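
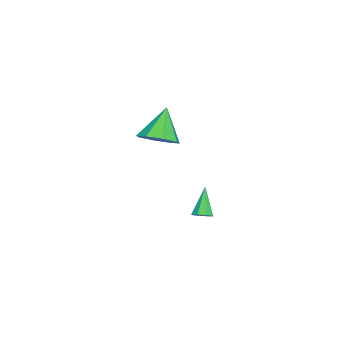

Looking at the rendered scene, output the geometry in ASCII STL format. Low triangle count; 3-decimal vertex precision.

solid 
facet normal 0.478 -0.108 -0.872
outer loop
vertex 2.82 1.579 3.557
vertex 1.955 1.96 3.035
vertex 2.842 2.401 3.467
endloop
endfacet
facet normal 0.577 0.074 0.813
outer loop
vertex 2.82 1.579 3.557
vertex 2.842 2.401 3.467
vertex 0.985 2.18 4.805
endloop
endfacet
facet normal 0.478 -0.108 -0.872
outer loop
vertex 2.842 2.401 3.467
vertex 1.955 1.96 3.035
vertex 2.344 2.964 3.124
endloop
endfacet
facet normal 0.363 0.697 0.618
outer loop
vertex 2.842 2.401 3.467
vertex 2.344 2.964 3.124
vertex 0.985 2.18 4.805
endloop
endfacet
facet normal 0.478 -0.108 -0.872
outer loop
vertex 2.344 2.964 3.124
vertex 1.955 1.96 3.035
vertex 1.618 2.94 2.729
endloop
endfacet
facet normal -0.187 0.940 0.287
outer loop
vertex 2.344 2.964 3.124
vertex 1.618 2.94 2.729
vertex 0.985 2.18 4.805
endloop
endfacet
facet normal 0.477 -0.108 -0.872
outer loop
vertex 1.618 2.94 2.729
vertex 1.955 1.96 3.035
vertex 1.09 2.342 2.514
endloop
endfacet
facet normal -0.752 0.659 0.012
outer loop
vertex 1.618 2.94 2.729
vertex 1.09 2.342 2.514
vertex 0.985 2.18 4.805
endloop
endfacet
facet normal 0.477 -0.108 -0.872
outer loop
vertex 1.09 2.342 2.514
vertex 1.955 1.96 3.035
vertex 1.068 1.52 2.604
endloop
endfacet
facet normal -0.999 0.022 -0.044
outer loop
vertex 1.09 2.342 2.514
vertex 1.068 1.52 2.604
vertex 0.985 2.18 4.805
endloop
endfacet
facet normal 0.477 -0.108 -0.872
outer loop
vertex 1.068 1.52 2.604
vertex 1.955 1.96 3.035
vertex 1.566 0.957 2.946
endloop
endfacet
facet normal -0.784 -0.602 0.151
outer loop
vertex 1.068 1.52 2.604
vertex 1.566 0.957 2.946
vertex 0.985 2.18 4.805
endloop
endfacet
facet normal 0.478 -0.108 -0.872
outer loop
vertex 1.566 0.957 2.946
vertex 1.955 1.96 3.035
vertex 2.292 0.981 3.341
endloop
endfacet
facet normal -0.234 -0.844 0.482
outer loop
vertex 1.566 0.957 2.946
vertex 2.292 0.981 3.341
vertex 0.985 2.18 4.805
endloop
endfacet
facet normal 0.478 -0.108 -0.871
outer loop
vertex 2.292 0.981 3.341
vertex 1.955 1.96 3.035
vertex 2.82 1.579 3.557
endloop
endfacet
facet normal 0.330 -0.564 0.757
outer loop
vertex 2.292 0.981 3.341
vertex 2.82 1.579 3.557
vertex 0.985 2.18 4.805
endloop
endfacet
facet normal 0.483 0.019 -0.876
outer loop
vertex -0.077 3.935 -2.782
vertex -0.51 3.636 -3.027
vertex -0.392 4.199 -2.95
endloop
endfacet
facet normal 0.357 0.766 0.535
outer loop
vertex -0.077 3.935 -2.782
vertex -0.392 4.199 -2.95
vertex -1.39 3.604 -1.433
endloop
endfacet
facet normal 0.483 0.019 -0.876
outer loop
vertex -0.392 4.199 -2.95
vertex -0.51 3.636 -3.027
vertex -0.776 4.133 -3.163
endloop
endfacet
facet normal -0.269 0.944 0.193
outer loop
vertex -0.392 4.199 -2.95
vertex -0.776 4.133 -3.163
vertex -1.39 3.604 -1.433
endloop
endfacet
facet normal 0.482 0.018 -0.876
outer loop
vertex -0.776 4.133 -3.163
vertex -0.51 3.636 -3.027
vertex -1.004 3.776 -3.296
endloop
endfacet
facet normal -0.817 0.565 -0.117
outer loop
vertex -0.776 4.133 -3.163
vertex -1.004 3.776 -3.296
vertex -1.39 3.604 -1.433
endloop
endfacet
facet normal 0.482 0.017 -0.876
outer loop
vertex -1.004 3.776 -3.296
vertex -0.51 3.636 -3.027
vertex -0.943 3.337 -3.271
endloop
endfacet
facet normal -0.966 -0.146 -0.214
outer loop
vertex -1.004 3.776 -3.296
vertex -0.943 3.337 -3.271
vertex -1.39 3.604 -1.433
endloop
endfacet
facet normal 0.482 0.017 -0.876
outer loop
vertex -0.943 3.337 -3.271
vertex -0.51 3.636 -3.027
vertex -0.628 3.073 -3.103
endloop
endfacet
facet normal -0.629 -0.776 -0.040
outer loop
vertex -0.943 3.337 -3.271
vertex -0.628 3.073 -3.103
vertex -1.39 3.604 -1.433
endloop
endfacet
facet normal 0.484 0.017 -0.875
outer loop
vertex -0.628 3.073 -3.103
vertex -0.51 3.636 -3.027
vertex -0.245 3.139 -2.89
endloop
endfacet
facet normal -0.003 -0.953 0.302
outer loop
vertex -0.628 3.073 -3.103
vertex -0.245 3.139 -2.89
vertex -1.39 3.604 -1.433
endloop
endfacet
facet normal 0.483 0.016 -0.875
outer loop
vertex -0.245 3.139 -2.89
vertex -0.51 3.636 -3.027
vertex -0.016 3.496 -2.757
endloop
endfacet
facet normal 0.543 -0.576 0.611
outer loop
vertex -0.245 3.139 -2.89
vertex -0.016 3.496 -2.757
vertex -1.39 3.604 -1.433
endloop
endfacet
facet normal 0.483 0.017 -0.875
outer loop
vertex -0.016 3.496 -2.757
vertex -0.51 3.636 -3.027
vertex -0.077 3.935 -2.782
endloop
endfacet
facet normal 0.693 0.137 0.708
outer loop
vertex -0.016 3.496 -2.757
vertex -0.077 3.935 -2.782
vertex -1.39 3.604 -1.433
endloop
endfacet

endsolid


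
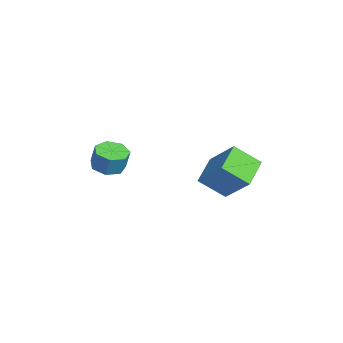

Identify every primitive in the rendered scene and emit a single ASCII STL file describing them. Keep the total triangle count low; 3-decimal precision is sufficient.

solid 
facet normal -0.231 -0.178 -0.956
outer loop
vertex -2.21 -1.334 -3.82
vertex -2.971 -1.194 -3.662
vertex -2.413 -0.684 -3.892
endloop
endfacet
facet normal 0.927 0.259 -0.273
outer loop
vertex -2.21 -1.334 -3.82
vertex -2.413 -0.684 -3.892
vertex -1.967 -1.147 -2.816
endloop
endfacet
facet normal 0.926 0.261 -0.272
outer loop
vertex -1.967 -1.147 -2.816
vertex -2.413 -0.684 -3.892
vertex -2.171 -0.497 -2.888
endloop
endfacet
facet normal 0.231 0.179 0.956
outer loop
vertex -1.967 -1.147 -2.816
vertex -2.171 -0.497 -2.888
vertex -2.729 -1.006 -2.658
endloop
endfacet
facet normal -0.231 -0.178 -0.956
outer loop
vertex -2.413 -0.684 -3.892
vertex -2.971 -1.194 -3.662
vertex -3.037 -0.417 -3.791
endloop
endfacet
facet normal 0.346 0.904 -0.252
outer loop
vertex -2.413 -0.684 -3.892
vertex -3.037 -0.417 -3.791
vertex -2.171 -0.497 -2.888
endloop
endfacet
facet normal 0.346 0.904 -0.252
outer loop
vertex -2.171 -0.497 -2.888
vertex -3.037 -0.417 -3.791
vertex -2.794 -0.23 -2.787
endloop
endfacet
facet normal 0.231 0.178 0.956
outer loop
vertex -2.171 -0.497 -2.888
vertex -2.794 -0.23 -2.787
vertex -2.729 -1.006 -2.658
endloop
endfacet
facet normal -0.231 -0.178 -0.956
outer loop
vertex -3.037 -0.417 -3.791
vertex -2.971 -1.194 -3.662
vertex -3.611 -0.735 -3.593
endloop
endfacet
facet normal -0.495 0.868 -0.042
outer loop
vertex -3.037 -0.417 -3.791
vertex -3.611 -0.735 -3.593
vertex -2.794 -0.23 -2.787
endloop
endfacet
facet normal -0.495 0.868 -0.042
outer loop
vertex -2.794 -0.23 -2.787
vertex -3.611 -0.735 -3.593
vertex -3.368 -0.548 -2.589
endloop
endfacet
facet normal 0.231 0.178 0.956
outer loop
vertex -2.794 -0.23 -2.787
vertex -3.368 -0.548 -2.589
vertex -2.729 -1.006 -2.658
endloop
endfacet
facet normal -0.231 -0.179 -0.956
outer loop
vertex -3.611 -0.735 -3.593
vertex -2.971 -1.194 -3.662
vertex -3.703 -1.398 -3.447
endloop
endfacet
facet normal -0.964 0.178 0.200
outer loop
vertex -3.611 -0.735 -3.593
vertex -3.703 -1.398 -3.447
vertex -3.368 -0.548 -2.589
endloop
endfacet
facet normal -0.964 0.179 0.199
outer loop
vertex -3.368 -0.548 -2.589
vertex -3.703 -1.398 -3.447
vertex -3.461 -1.211 -2.443
endloop
endfacet
facet normal 0.231 0.178 0.956
outer loop
vertex -3.368 -0.548 -2.589
vertex -3.461 -1.211 -2.443
vertex -2.729 -1.006 -2.658
endloop
endfacet
facet normal -0.231 -0.178 -0.956
outer loop
vertex -3.703 -1.398 -3.447
vertex -2.971 -1.194 -3.662
vertex -3.245 -1.908 -3.463
endloop
endfacet
facet normal -0.707 -0.644 0.291
outer loop
vertex -3.703 -1.398 -3.447
vertex -3.245 -1.908 -3.463
vertex -3.461 -1.211 -2.443
endloop
endfacet
facet normal -0.706 -0.646 0.292
outer loop
vertex -3.461 -1.211 -2.443
vertex -3.245 -1.908 -3.463
vertex -3.002 -1.72 -2.459
endloop
endfacet
facet normal 0.231 0.178 0.956
outer loop
vertex -3.461 -1.211 -2.443
vertex -3.002 -1.72 -2.459
vertex -2.729 -1.006 -2.658
endloop
endfacet
facet normal -0.231 -0.178 -0.957
outer loop
vertex -3.245 -1.908 -3.463
vertex -2.971 -1.194 -3.662
vertex -2.58 -1.879 -3.629
endloop
endfacet
facet normal 0.084 -0.983 0.164
outer loop
vertex -3.245 -1.908 -3.463
vertex -2.58 -1.879 -3.629
vertex -3.002 -1.72 -2.459
endloop
endfacet
facet normal 0.082 -0.983 0.163
outer loop
vertex -3.002 -1.72 -2.459
vertex -2.58 -1.879 -3.629
vertex -2.337 -1.692 -2.625
endloop
endfacet
facet normal 0.231 0.178 0.956
outer loop
vertex -3.002 -1.72 -2.459
vertex -2.337 -1.692 -2.625
vertex -2.729 -1.006 -2.658
endloop
endfacet
facet normal -0.231 -0.178 -0.956
outer loop
vertex -2.58 -1.879 -3.629
vertex -2.971 -1.194 -3.662
vertex -2.21 -1.334 -3.82
endloop
endfacet
facet normal 0.810 -0.580 -0.088
outer loop
vertex -2.58 -1.879 -3.629
vertex -2.21 -1.334 -3.82
vertex -2.337 -1.692 -2.625
endloop
endfacet
facet normal 0.810 -0.580 -0.088
outer loop
vertex -2.337 -1.692 -2.625
vertex -2.21 -1.334 -3.82
vertex -1.967 -1.147 -2.816
endloop
endfacet
facet normal 0.231 0.178 0.956
outer loop
vertex -2.337 -1.692 -2.625
vertex -1.967 -1.147 -2.816
vertex -2.729 -1.006 -2.658
endloop
endfacet
facet normal -0.823 0.422 0.380
outer loop
vertex -2.275 3.119 -3.121
vertex -1.229 3.996 -1.828
vertex -2.107 4.277 -4.043
endloop
endfacet
facet normal -0.556 -0.467 -0.688
outer loop
vertex -0.831 3.624 -4.632
vertex -2.275 3.119 -3.121
vertex -2.107 4.277 -4.043
endloop
endfacet
facet normal -0.824 0.421 0.380
outer loop
vertex -2.107 4.277 -4.043
vertex -1.229 3.996 -1.828
vertex -1.062 5.155 -2.75
endloop
endfacet
facet normal 0.112 0.778 -0.619
outer loop
vertex -1.062 5.155 -2.75
vertex -0.831 3.624 -4.632
vertex -2.107 4.277 -4.043
endloop
endfacet
facet normal -0.112 -0.778 0.618
outer loop
vertex -2.275 3.119 -3.121
vertex 0.047 3.343 -2.417
vertex -1.229 3.996 -1.828
endloop
endfacet
facet normal -0.556 -0.467 -0.688
outer loop
vertex -0.998 2.465 -3.71
vertex -2.275 3.119 -3.121
vertex -0.831 3.624 -4.632
endloop
endfacet
facet normal -0.113 -0.777 0.619
outer loop
vertex -0.998 2.465 -3.71
vertex 0.047 3.343 -2.417
vertex -2.275 3.119 -3.121
endloop
endfacet
facet normal 0.556 0.467 0.688
outer loop
vertex -1.229 3.996 -1.828
vertex 0.047 3.343 -2.417
vertex -1.062 5.155 -2.75
endloop
endfacet
facet normal 0.113 0.778 -0.619
outer loop
vertex 0.215 4.501 -3.339
vertex -0.831 3.624 -4.632
vertex -1.062 5.155 -2.75
endloop
endfacet
facet normal 0.556 0.467 0.688
outer loop
vertex -1.062 5.155 -2.75
vertex 0.047 3.343 -2.417
vertex 0.215 4.501 -3.339
endloop
endfacet
facet normal 0.823 -0.421 -0.380
outer loop
vertex 0.215 4.501 -3.339
vertex -0.998 2.465 -3.71
vertex -0.831 3.624 -4.632
endloop
endfacet
facet normal 0.824 -0.422 -0.379
outer loop
vertex 0.047 3.343 -2.417
vertex -0.998 2.465 -3.71
vertex 0.215 4.501 -3.339
endloop
endfacet

endsolid


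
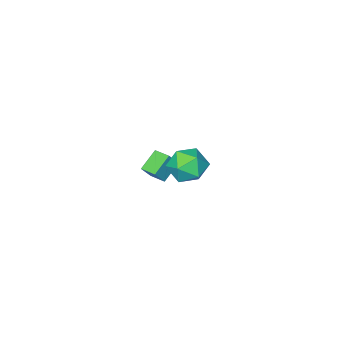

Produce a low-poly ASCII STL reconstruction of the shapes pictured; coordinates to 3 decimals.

solid 
facet normal -0.583 -0.028 -0.812
outer loop
vertex -2.357 -3.297 -3.298
vertex -2.493 -2.44 -3.23
vertex -1.392 -3.087 -3.998
endloop
endfacet
facet normal 0.157 -0.984 -0.079
outer loop
vertex -0.827 -3.06 -3.21
vertex -2.357 -3.297 -3.298
vertex -1.392 -3.087 -3.998
endloop
endfacet
facet normal -0.583 -0.027 -0.812
outer loop
vertex -1.392 -3.087 -3.998
vertex -2.493 -2.44 -3.23
vertex -1.528 -2.231 -3.929
endloop
endfacet
facet normal 0.798 0.173 -0.578
outer loop
vertex -1.528 -2.231 -3.929
vertex -0.827 -3.06 -3.21
vertex -1.392 -3.087 -3.998
endloop
endfacet
facet normal -0.798 -0.172 0.578
outer loop
vertex -2.357 -3.297 -3.298
vertex -1.928 -2.413 -2.442
vertex -2.493 -2.44 -3.23
endloop
endfacet
facet normal 0.157 -0.985 -0.078
outer loop
vertex -1.792 -3.269 -2.511
vertex -2.357 -3.297 -3.298
vertex -0.827 -3.06 -3.21
endloop
endfacet
facet normal -0.797 -0.173 0.578
outer loop
vertex -1.792 -3.269 -2.511
vertex -1.928 -2.413 -2.442
vertex -2.357 -3.297 -3.298
endloop
endfacet
facet normal -0.156 0.985 0.078
outer loop
vertex -2.493 -2.44 -3.23
vertex -1.928 -2.413 -2.442
vertex -1.528 -2.231 -3.929
endloop
endfacet
facet normal 0.797 0.172 -0.578
outer loop
vertex -0.963 -2.203 -3.142
vertex -0.827 -3.06 -3.21
vertex -1.528 -2.231 -3.929
endloop
endfacet
facet normal -0.158 0.984 0.078
outer loop
vertex -1.528 -2.231 -3.929
vertex -1.928 -2.413 -2.442
vertex -0.963 -2.203 -3.142
endloop
endfacet
facet normal 0.582 0.028 0.812
outer loop
vertex -0.963 -2.203 -3.142
vertex -1.792 -3.269 -2.511
vertex -0.827 -3.06 -3.21
endloop
endfacet
facet normal 0.583 0.027 0.812
outer loop
vertex -1.928 -2.413 -2.442
vertex -1.792 -3.269 -2.511
vertex -0.963 -2.203 -3.142
endloop
endfacet
facet normal -0.822 0.268 -0.503
outer loop
vertex 1.037 3.399 1.141
vertex 0.542 2.687 1.57
vertex 0.579 3.564 1.977
endloop
endfacet
facet normal -0.400 0.832 -0.383
outer loop
vertex 1.037 3.399 1.141
vertex 0.579 3.564 1.977
vertex 1.466 3.923 1.831
endloop
endfacet
facet normal 0.236 0.697 -0.677
outer loop
vertex 1.037 3.399 1.141
vertex 1.466 3.923 1.831
vertex 1.976 3.268 1.334
endloop
endfacet
facet normal 0.208 0.050 -0.977
outer loop
vertex 1.037 3.399 1.141
vertex 1.976 3.268 1.334
vertex 1.404 2.505 1.173
endloop
endfacet
facet normal -0.446 -0.214 -0.869
outer loop
vertex 1.037 3.399 1.141
vertex 1.404 2.505 1.173
vertex 0.542 2.687 1.57
endloop
endfacet
facet normal -0.309 0.895 0.323
outer loop
vertex 1.466 3.923 1.831
vertex 0.579 3.564 1.977
vertex 1.236 3.535 2.687
endloop
endfacet
facet normal -0.992 -0.018 0.128
outer loop
vertex 0.579 3.564 1.977
vertex 0.542 2.687 1.57
vertex 0.664 2.772 2.526
endloop
endfacet
facet normal -0.383 -0.798 -0.465
outer loop
vertex 0.542 2.687 1.57
vertex 1.404 2.505 1.173
vertex 1.174 2.117 2.029
endloop
endfacet
facet normal 0.674 -0.371 -0.639
outer loop
vertex 1.404 2.505 1.173
vertex 1.976 3.268 1.334
vertex 2.061 2.476 1.883
endloop
endfacet
facet normal 0.721 0.676 -0.152
outer loop
vertex 1.976 3.268 1.334
vertex 1.466 3.923 1.831
vertex 2.098 3.353 2.29
endloop
endfacet
facet normal -0.208 -0.050 0.977
outer loop
vertex 1.603 2.641 2.719
vertex 1.236 3.535 2.687
vertex 0.664 2.772 2.526
endloop
endfacet
facet normal -0.236 -0.697 0.677
outer loop
vertex 1.603 2.641 2.719
vertex 0.664 2.772 2.526
vertex 1.174 2.117 2.029
endloop
endfacet
facet normal 0.400 -0.832 0.383
outer loop
vertex 1.603 2.641 2.719
vertex 1.174 2.117 2.029
vertex 2.061 2.476 1.883
endloop
endfacet
facet normal 0.822 -0.268 0.503
outer loop
vertex 1.603 2.641 2.719
vertex 2.061 2.476 1.883
vertex 2.098 3.353 2.29
endloop
endfacet
facet normal 0.446 0.214 0.869
outer loop
vertex 1.603 2.641 2.719
vertex 2.098 3.353 2.29
vertex 1.236 3.535 2.687
endloop
endfacet
facet normal -0.674 0.371 0.639
outer loop
vertex 0.664 2.772 2.526
vertex 1.236 3.535 2.687
vertex 0.579 3.564 1.977
endloop
endfacet
facet normal -0.721 -0.676 0.152
outer loop
vertex 1.174 2.117 2.029
vertex 0.664 2.772 2.526
vertex 0.542 2.687 1.57
endloop
endfacet
facet normal 0.309 -0.895 -0.323
outer loop
vertex 2.061 2.476 1.883
vertex 1.174 2.117 2.029
vertex 1.404 2.505 1.173
endloop
endfacet
facet normal 0.992 0.018 -0.128
outer loop
vertex 2.098 3.353 2.29
vertex 2.061 2.476 1.883
vertex 1.976 3.268 1.334
endloop
endfacet
facet normal 0.383 0.798 0.465
outer loop
vertex 1.236 3.535 2.687
vertex 2.098 3.353 2.29
vertex 1.466 3.923 1.831
endloop
endfacet

endsolid


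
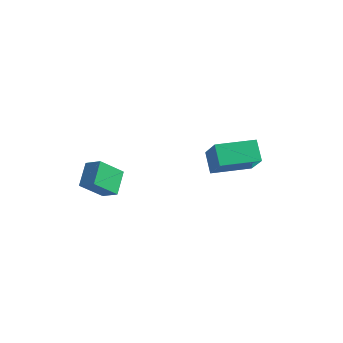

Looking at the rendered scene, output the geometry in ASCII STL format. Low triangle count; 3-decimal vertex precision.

solid 
facet normal -0.537 -0.463 0.705
outer loop
vertex -3.064 -3.438 -1.554
vertex -3.324 -2.214 -0.949
vertex -3.92 -3.332 -2.136
endloop
endfacet
facet normal 0.187 -0.880 -0.436
outer loop
vertex -3.056 -2.586 -3.271
vertex -3.064 -3.438 -1.554
vertex -3.92 -3.332 -2.136
endloop
endfacet
facet normal -0.536 -0.463 0.706
outer loop
vertex -3.92 -3.332 -2.136
vertex -3.324 -2.214 -0.949
vertex -4.18 -2.108 -1.53
endloop
endfacet
facet normal -0.823 0.102 -0.559
outer loop
vertex -4.18 -2.108 -1.53
vertex -3.056 -2.586 -3.271
vertex -3.92 -3.332 -2.136
endloop
endfacet
facet normal 0.823 -0.102 0.559
outer loop
vertex -3.064 -3.438 -1.554
vertex -2.46 -1.468 -2.084
vertex -3.324 -2.214 -0.949
endloop
endfacet
facet normal 0.187 -0.880 -0.436
outer loop
vertex -2.2 -2.692 -2.69
vertex -3.064 -3.438 -1.554
vertex -3.056 -2.586 -3.271
endloop
endfacet
facet normal 0.823 -0.102 0.559
outer loop
vertex -2.2 -2.692 -2.69
vertex -2.46 -1.468 -2.084
vertex -3.064 -3.438 -1.554
endloop
endfacet
facet normal -0.187 0.880 0.436
outer loop
vertex -3.324 -2.214 -0.949
vertex -2.46 -1.468 -2.084
vertex -4.18 -2.108 -1.53
endloop
endfacet
facet normal -0.823 0.102 -0.559
outer loop
vertex -3.316 -1.362 -2.666
vertex -3.056 -2.586 -3.271
vertex -4.18 -2.108 -1.53
endloop
endfacet
facet normal -0.187 0.880 0.436
outer loop
vertex -4.18 -2.108 -1.53
vertex -2.46 -1.468 -2.084
vertex -3.316 -1.362 -2.666
endloop
endfacet
facet normal 0.536 0.463 -0.706
outer loop
vertex -3.316 -1.362 -2.666
vertex -2.2 -2.692 -2.69
vertex -3.056 -2.586 -3.271
endloop
endfacet
facet normal 0.537 0.463 -0.705
outer loop
vertex -2.46 -1.468 -2.084
vertex -2.2 -2.692 -2.69
vertex -3.316 -1.362 -2.666
endloop
endfacet
facet normal -0.751 -0.656 0.081
outer loop
vertex 0.55 2.612 -2.224
vertex -0.288 3.371 -3.85
vertex 1.204 1.773 -2.953
endloop
endfacet
facet normal 0.423 -0.383 0.821
outer loop
vertex 2.848 3.209 -3.13
vertex 0.55 2.612 -2.224
vertex 1.204 1.773 -2.953
endloop
endfacet
facet normal -0.751 -0.656 0.081
outer loop
vertex 1.204 1.773 -2.953
vertex -0.288 3.371 -3.85
vertex 0.366 2.532 -4.579
endloop
endfacet
facet normal 0.507 -0.651 -0.565
outer loop
vertex 0.366 2.532 -4.579
vertex 2.848 3.209 -3.13
vertex 1.204 1.773 -2.953
endloop
endfacet
facet normal -0.507 0.651 0.565
outer loop
vertex 0.55 2.612 -2.224
vertex 1.356 4.807 -4.027
vertex -0.288 3.371 -3.85
endloop
endfacet
facet normal 0.423 -0.383 0.821
outer loop
vertex 2.194 4.048 -2.401
vertex 0.55 2.612 -2.224
vertex 2.848 3.209 -3.13
endloop
endfacet
facet normal -0.507 0.651 0.565
outer loop
vertex 2.194 4.048 -2.401
vertex 1.356 4.807 -4.027
vertex 0.55 2.612 -2.224
endloop
endfacet
facet normal -0.423 0.383 -0.821
outer loop
vertex -0.288 3.371 -3.85
vertex 1.356 4.807 -4.027
vertex 0.366 2.532 -4.579
endloop
endfacet
facet normal 0.507 -0.651 -0.565
outer loop
vertex 2.01 3.968 -4.756
vertex 2.848 3.209 -3.13
vertex 0.366 2.532 -4.579
endloop
endfacet
facet normal -0.423 0.383 -0.821
outer loop
vertex 0.366 2.532 -4.579
vertex 1.356 4.807 -4.027
vertex 2.01 3.968 -4.756
endloop
endfacet
facet normal 0.751 0.656 -0.081
outer loop
vertex 2.01 3.968 -4.756
vertex 2.194 4.048 -2.401
vertex 2.848 3.209 -3.13
endloop
endfacet
facet normal 0.751 0.656 -0.081
outer loop
vertex 1.356 4.807 -4.027
vertex 2.194 4.048 -2.401
vertex 2.01 3.968 -4.756
endloop
endfacet

endsolid


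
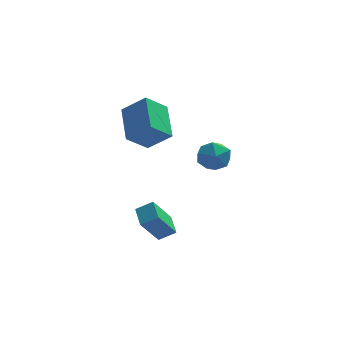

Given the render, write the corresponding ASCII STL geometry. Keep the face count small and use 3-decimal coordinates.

solid 
facet normal -0.667 -0.403 0.627
outer loop
vertex -2.063 -0.634 4.193
vertex -3.073 -0.307 3.329
vertex -1.867 -2.286 3.338
endloop
endfacet
facet normal 0.738 -0.239 0.631
outer loop
vertex -0.987 -1.753 2.511
vertex -2.063 -0.634 4.193
vertex -1.867 -2.286 3.338
endloop
endfacet
facet normal -0.667 -0.403 0.627
outer loop
vertex -1.867 -2.286 3.338
vertex -3.073 -0.307 3.329
vertex -2.878 -1.958 2.474
endloop
endfacet
facet normal 0.105 -0.883 -0.458
outer loop
vertex -2.878 -1.958 2.474
vertex -0.987 -1.753 2.511
vertex -1.867 -2.286 3.338
endloop
endfacet
facet normal -0.105 0.883 0.457
outer loop
vertex -2.063 -0.634 4.193
vertex -2.193 0.226 2.502
vertex -3.073 -0.307 3.329
endloop
endfacet
facet normal 0.737 -0.240 0.631
outer loop
vertex -1.182 -0.102 3.366
vertex -2.063 -0.634 4.193
vertex -0.987 -1.753 2.511
endloop
endfacet
facet normal -0.104 0.883 0.457
outer loop
vertex -1.182 -0.102 3.366
vertex -2.193 0.226 2.502
vertex -2.063 -0.634 4.193
endloop
endfacet
facet normal -0.738 0.240 -0.631
outer loop
vertex -3.073 -0.307 3.329
vertex -2.193 0.226 2.502
vertex -2.878 -1.958 2.474
endloop
endfacet
facet normal 0.105 -0.883 -0.457
outer loop
vertex -1.997 -1.426 1.647
vertex -0.987 -1.753 2.511
vertex -2.878 -1.958 2.474
endloop
endfacet
facet normal -0.737 0.239 -0.632
outer loop
vertex -2.878 -1.958 2.474
vertex -2.193 0.226 2.502
vertex -1.997 -1.426 1.647
endloop
endfacet
facet normal 0.667 0.403 -0.627
outer loop
vertex -1.997 -1.426 1.647
vertex -1.182 -0.102 3.366
vertex -0.987 -1.753 2.511
endloop
endfacet
facet normal 0.667 0.403 -0.627
outer loop
vertex -2.193 0.226 2.502
vertex -1.182 -0.102 3.366
vertex -1.997 -1.426 1.647
endloop
endfacet
facet normal -0.661 0.146 0.736
outer loop
vertex 0.196 -1.203 1.606
vertex 0.032 -2.028 1.622
vertex 0.642 -1.711 2.107
endloop
endfacet
facet normal -0.138 0.631 0.763
outer loop
vertex 0.196 -1.203 1.606
vertex 0.642 -1.711 2.107
vertex 1.028 -1.102 1.673
endloop
endfacet
facet normal -0.131 0.981 0.141
outer loop
vertex 0.196 -1.203 1.606
vertex 1.028 -1.102 1.673
vertex 0.657 -1.043 0.921
endloop
endfacet
facet normal -0.648 0.712 -0.270
outer loop
vertex 0.196 -1.203 1.606
vertex 0.657 -1.043 0.921
vertex 0.041 -1.616 0.889
endloop
endfacet
facet normal -0.976 0.196 0.098
outer loop
vertex 0.196 -1.203 1.606
vertex 0.041 -1.616 0.889
vertex 0.032 -2.028 1.622
endloop
endfacet
facet normal 0.482 0.285 0.829
outer loop
vertex 1.028 -1.102 1.673
vertex 0.642 -1.711 2.107
vertex 1.379 -1.864 1.731
endloop
endfacet
facet normal -0.363 -0.502 0.785
outer loop
vertex 0.642 -1.711 2.107
vertex 0.032 -2.028 1.622
vertex 0.763 -2.437 1.699
endloop
endfacet
facet normal -0.873 -0.421 -0.247
outer loop
vertex 0.032 -2.028 1.622
vertex 0.041 -1.616 0.889
vertex 0.392 -2.378 0.947
endloop
endfacet
facet normal -0.343 0.416 -0.842
outer loop
vertex 0.041 -1.616 0.889
vertex 0.657 -1.043 0.921
vertex 0.778 -1.769 0.513
endloop
endfacet
facet normal 0.495 0.851 -0.177
outer loop
vertex 0.657 -1.043 0.921
vertex 1.028 -1.102 1.673
vertex 1.388 -1.452 0.998
endloop
endfacet
facet normal 0.648 -0.712 0.270
outer loop
vertex 1.224 -2.277 1.014
vertex 1.379 -1.864 1.731
vertex 0.763 -2.437 1.699
endloop
endfacet
facet normal 0.131 -0.981 -0.141
outer loop
vertex 1.224 -2.277 1.014
vertex 0.763 -2.437 1.699
vertex 0.392 -2.378 0.947
endloop
endfacet
facet normal 0.138 -0.631 -0.763
outer loop
vertex 1.224 -2.277 1.014
vertex 0.392 -2.378 0.947
vertex 0.778 -1.769 0.513
endloop
endfacet
facet normal 0.661 -0.146 -0.736
outer loop
vertex 1.224 -2.277 1.014
vertex 0.778 -1.769 0.513
vertex 1.388 -1.452 0.998
endloop
endfacet
facet normal 0.976 -0.196 -0.098
outer loop
vertex 1.224 -2.277 1.014
vertex 1.388 -1.452 0.998
vertex 1.379 -1.864 1.731
endloop
endfacet
facet normal 0.343 -0.416 0.842
outer loop
vertex 0.763 -2.437 1.699
vertex 1.379 -1.864 1.731
vertex 0.642 -1.711 2.107
endloop
endfacet
facet normal -0.495 -0.851 0.177
outer loop
vertex 0.392 -2.378 0.947
vertex 0.763 -2.437 1.699
vertex 0.032 -2.028 1.622
endloop
endfacet
facet normal -0.482 -0.285 -0.829
outer loop
vertex 0.778 -1.769 0.513
vertex 0.392 -2.378 0.947
vertex 0.041 -1.616 0.889
endloop
endfacet
facet normal 0.363 0.502 -0.785
outer loop
vertex 1.388 -1.452 0.998
vertex 0.778 -1.769 0.513
vertex 0.657 -1.043 0.921
endloop
endfacet
facet normal 0.873 0.421 0.247
outer loop
vertex 1.379 -1.864 1.731
vertex 1.388 -1.452 0.998
vertex 1.028 -1.102 1.673
endloop
endfacet
facet normal -0.862 -0.011 -0.507
outer loop
vertex -2.319 -3.938 -1.421
vertex -2.521 -2.96 -1.099
vertex -1.583 -3.371 -2.686
endloop
endfacet
facet normal 0.193 -0.932 -0.305
outer loop
vertex -0.859 -3.36 -2.261
vertex -2.319 -3.938 -1.421
vertex -1.583 -3.371 -2.686
endloop
endfacet
facet normal -0.862 -0.013 -0.506
outer loop
vertex -1.583 -3.371 -2.686
vertex -2.521 -2.96 -1.099
vertex -1.786 -2.392 -2.365
endloop
endfacet
facet normal 0.468 0.361 -0.806
outer loop
vertex -1.786 -2.392 -2.365
vertex -0.859 -3.36 -2.261
vertex -1.583 -3.371 -2.686
endloop
endfacet
facet normal -0.468 -0.362 0.806
outer loop
vertex -2.319 -3.938 -1.421
vertex -1.797 -2.949 -0.674
vertex -2.521 -2.96 -1.099
endloop
endfacet
facet normal 0.193 -0.932 -0.306
outer loop
vertex -1.594 -3.928 -0.995
vertex -2.319 -3.938 -1.421
vertex -0.859 -3.36 -2.261
endloop
endfacet
facet normal -0.469 -0.361 0.806
outer loop
vertex -1.594 -3.928 -0.995
vertex -1.797 -2.949 -0.674
vertex -2.319 -3.938 -1.421
endloop
endfacet
facet normal -0.194 0.932 0.306
outer loop
vertex -2.521 -2.96 -1.099
vertex -1.797 -2.949 -0.674
vertex -1.786 -2.392 -2.365
endloop
endfacet
facet normal 0.469 0.362 -0.806
outer loop
vertex -1.061 -2.382 -1.939
vertex -0.859 -3.36 -2.261
vertex -1.786 -2.392 -2.365
endloop
endfacet
facet normal -0.193 0.932 0.306
outer loop
vertex -1.786 -2.392 -2.365
vertex -1.797 -2.949 -0.674
vertex -1.061 -2.382 -1.939
endloop
endfacet
facet normal 0.862 0.012 0.506
outer loop
vertex -1.061 -2.382 -1.939
vertex -1.594 -3.928 -0.995
vertex -0.859 -3.36 -2.261
endloop
endfacet
facet normal 0.862 0.012 0.507
outer loop
vertex -1.797 -2.949 -0.674
vertex -1.594 -3.928 -0.995
vertex -1.061 -2.382 -1.939
endloop
endfacet

endsolid


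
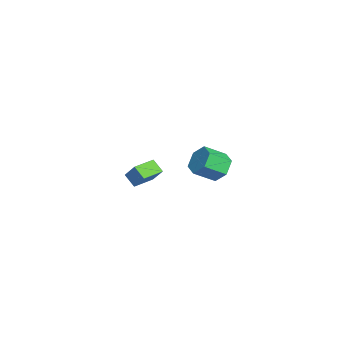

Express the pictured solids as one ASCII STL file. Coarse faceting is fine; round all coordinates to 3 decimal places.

solid 
facet normal -0.502 -0.397 -0.768
outer loop
vertex -2.902 -0.263 -2.272
vertex -3.779 0.803 -2.25
vertex -2.339 0.213 -2.886
endloop
endfacet
facet normal 0.635 -0.772 -0.016
outer loop
vertex -1.701 0.717 -1.91
vertex -2.902 -0.263 -2.272
vertex -2.339 0.213 -2.886
endloop
endfacet
facet normal -0.502 -0.397 -0.769
outer loop
vertex -2.339 0.213 -2.886
vertex -3.779 0.803 -2.25
vertex -3.215 1.279 -2.864
endloop
endfacet
facet normal 0.587 0.496 -0.640
outer loop
vertex -3.215 1.279 -2.864
vertex -1.701 0.717 -1.91
vertex -2.339 0.213 -2.886
endloop
endfacet
facet normal -0.587 -0.496 0.640
outer loop
vertex -2.902 -0.263 -2.272
vertex -3.141 1.307 -1.274
vertex -3.779 0.803 -2.25
endloop
endfacet
facet normal 0.635 -0.772 -0.016
outer loop
vertex -2.265 0.241 -1.296
vertex -2.902 -0.263 -2.272
vertex -1.701 0.717 -1.91
endloop
endfacet
facet normal -0.587 -0.496 0.639
outer loop
vertex -2.265 0.241 -1.296
vertex -3.141 1.307 -1.274
vertex -2.902 -0.263 -2.272
endloop
endfacet
facet normal -0.635 0.773 0.016
outer loop
vertex -3.779 0.803 -2.25
vertex -3.141 1.307 -1.274
vertex -3.215 1.279 -2.864
endloop
endfacet
facet normal 0.587 0.496 -0.639
outer loop
vertex -2.578 1.783 -1.888
vertex -1.701 0.717 -1.91
vertex -3.215 1.279 -2.864
endloop
endfacet
facet normal -0.635 0.772 0.016
outer loop
vertex -3.215 1.279 -2.864
vertex -3.141 1.307 -1.274
vertex -2.578 1.783 -1.888
endloop
endfacet
facet normal 0.502 0.397 0.769
outer loop
vertex -2.578 1.783 -1.888
vertex -2.265 0.241 -1.296
vertex -1.701 0.717 -1.91
endloop
endfacet
facet normal 0.502 0.397 0.768
outer loop
vertex -3.141 1.307 -1.274
vertex -2.265 0.241 -1.296
vertex -2.578 1.783 -1.888
endloop
endfacet
facet normal -0.197 0.817 -0.541
outer loop
vertex 4.18 4.828 2.589
vertex 3.823 4.308 1.934
vertex 3.294 4.624 2.604
endloop
endfacet
facet normal -0.108 0.530 0.841
outer loop
vertex 4.18 4.828 2.589
vertex 3.294 4.624 2.604
vertex 4.455 3.692 3.341
endloop
endfacet
facet normal -0.108 0.530 0.841
outer loop
vertex 4.455 3.692 3.341
vertex 3.294 4.624 2.604
vertex 3.569 3.487 3.356
endloop
endfacet
facet normal 0.198 -0.818 0.541
outer loop
vertex 4.455 3.692 3.341
vertex 3.569 3.487 3.356
vertex 4.097 3.172 2.686
endloop
endfacet
facet normal -0.197 0.817 -0.541
outer loop
vertex 3.294 4.624 2.604
vertex 3.823 4.308 1.934
vertex 2.936 4.104 1.949
endloop
endfacet
facet normal -0.898 0.070 0.435
outer loop
vertex 3.294 4.624 2.604
vertex 2.936 4.104 1.949
vertex 3.569 3.487 3.356
endloop
endfacet
facet normal -0.898 0.070 0.435
outer loop
vertex 3.569 3.487 3.356
vertex 2.936 4.104 1.949
vertex 3.211 2.967 2.701
endloop
endfacet
facet normal 0.198 -0.818 0.541
outer loop
vertex 3.569 3.487 3.356
vertex 3.211 2.967 2.701
vertex 4.097 3.172 2.686
endloop
endfacet
facet normal -0.197 0.817 -0.541
outer loop
vertex 2.936 4.104 1.949
vertex 3.823 4.308 1.934
vertex 3.465 3.788 1.279
endloop
endfacet
facet normal -0.790 -0.460 -0.406
outer loop
vertex 2.936 4.104 1.949
vertex 3.465 3.788 1.279
vertex 3.211 2.967 2.701
endloop
endfacet
facet normal -0.789 -0.460 -0.407
outer loop
vertex 3.211 2.967 2.701
vertex 3.465 3.788 1.279
vertex 3.74 2.652 2.031
endloop
endfacet
facet normal 0.198 -0.817 0.541
outer loop
vertex 3.211 2.967 2.701
vertex 3.74 2.652 2.031
vertex 4.097 3.172 2.686
endloop
endfacet
facet normal -0.198 0.818 -0.541
outer loop
vertex 3.465 3.788 1.279
vertex 3.823 4.308 1.934
vertex 4.351 3.993 1.264
endloop
endfacet
facet normal 0.108 -0.530 -0.841
outer loop
vertex 3.465 3.788 1.279
vertex 4.351 3.993 1.264
vertex 3.74 2.652 2.031
endloop
endfacet
facet normal 0.108 -0.530 -0.841
outer loop
vertex 3.74 2.652 2.031
vertex 4.351 3.993 1.264
vertex 4.626 2.856 2.016
endloop
endfacet
facet normal 0.197 -0.817 0.541
outer loop
vertex 3.74 2.652 2.031
vertex 4.626 2.856 2.016
vertex 4.097 3.172 2.686
endloop
endfacet
facet normal -0.198 0.818 -0.541
outer loop
vertex 4.351 3.993 1.264
vertex 3.823 4.308 1.934
vertex 4.709 4.513 1.919
endloop
endfacet
facet normal 0.898 -0.070 -0.435
outer loop
vertex 4.351 3.993 1.264
vertex 4.709 4.513 1.919
vertex 4.626 2.856 2.016
endloop
endfacet
facet normal 0.898 -0.070 -0.435
outer loop
vertex 4.626 2.856 2.016
vertex 4.709 4.513 1.919
vertex 4.984 3.376 2.671
endloop
endfacet
facet normal 0.197 -0.817 0.541
outer loop
vertex 4.626 2.856 2.016
vertex 4.984 3.376 2.671
vertex 4.097 3.172 2.686
endloop
endfacet
facet normal -0.198 0.817 -0.541
outer loop
vertex 4.709 4.513 1.919
vertex 3.823 4.308 1.934
vertex 4.18 4.828 2.589
endloop
endfacet
facet normal 0.789 0.460 0.407
outer loop
vertex 4.709 4.513 1.919
vertex 4.18 4.828 2.589
vertex 4.984 3.376 2.671
endloop
endfacet
facet normal 0.789 0.460 0.406
outer loop
vertex 4.984 3.376 2.671
vertex 4.18 4.828 2.589
vertex 4.455 3.692 3.341
endloop
endfacet
facet normal 0.197 -0.817 0.541
outer loop
vertex 4.984 3.376 2.671
vertex 4.455 3.692 3.341
vertex 4.097 3.172 2.686
endloop
endfacet

endsolid


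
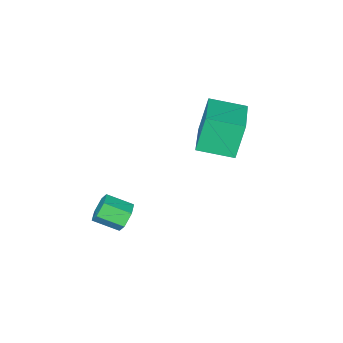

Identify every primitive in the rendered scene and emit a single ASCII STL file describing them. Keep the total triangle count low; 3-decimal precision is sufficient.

solid 
facet normal -0.632 0.657 -0.411
outer loop
vertex 1.008 -1.722 -3.768
vertex 0.612 -1.829 -3.33
vertex 1.021 -1.395 -3.266
endloop
endfacet
facet normal 0.775 0.520 -0.359
outer loop
vertex 1.008 -1.722 -3.768
vertex 1.021 -1.395 -3.266
vertex 1.684 -2.424 -3.327
endloop
endfacet
facet normal 0.775 0.520 -0.359
outer loop
vertex 1.684 -2.424 -3.327
vertex 1.021 -1.395 -3.266
vertex 1.697 -2.097 -2.825
endloop
endfacet
facet normal 0.632 -0.657 0.412
outer loop
vertex 1.684 -2.424 -3.327
vertex 1.697 -2.097 -2.825
vertex 1.288 -2.531 -2.89
endloop
endfacet
facet normal -0.632 0.656 -0.412
outer loop
vertex 1.021 -1.395 -3.266
vertex 0.612 -1.829 -3.33
vertex 0.625 -1.501 -2.828
endloop
endfacet
facet normal 0.406 0.734 0.545
outer loop
vertex 1.021 -1.395 -3.266
vertex 0.625 -1.501 -2.828
vertex 1.697 -2.097 -2.825
endloop
endfacet
facet normal 0.406 0.734 0.545
outer loop
vertex 1.697 -2.097 -2.825
vertex 0.625 -1.501 -2.828
vertex 1.301 -2.203 -2.387
endloop
endfacet
facet normal 0.632 -0.657 0.412
outer loop
vertex 1.697 -2.097 -2.825
vertex 1.301 -2.203 -2.387
vertex 1.288 -2.531 -2.89
endloop
endfacet
facet normal -0.632 0.656 -0.412
outer loop
vertex 0.625 -1.501 -2.828
vertex 0.612 -1.829 -3.33
vertex 0.216 -1.936 -2.893
endloop
endfacet
facet normal -0.370 0.212 0.905
outer loop
vertex 0.625 -1.501 -2.828
vertex 0.216 -1.936 -2.893
vertex 1.301 -2.203 -2.387
endloop
endfacet
facet normal -0.370 0.212 0.905
outer loop
vertex 1.301 -2.203 -2.387
vertex 0.216 -1.936 -2.893
vertex 0.892 -2.638 -2.452
endloop
endfacet
facet normal 0.632 -0.656 0.412
outer loop
vertex 1.301 -2.203 -2.387
vertex 0.892 -2.638 -2.452
vertex 1.288 -2.531 -2.89
endloop
endfacet
facet normal -0.632 0.657 -0.412
outer loop
vertex 0.216 -1.936 -2.893
vertex 0.612 -1.829 -3.33
vertex 0.203 -2.263 -3.395
endloop
endfacet
facet normal -0.775 -0.520 0.359
outer loop
vertex 0.216 -1.936 -2.893
vertex 0.203 -2.263 -3.395
vertex 0.892 -2.638 -2.452
endloop
endfacet
facet normal -0.775 -0.520 0.359
outer loop
vertex 0.892 -2.638 -2.452
vertex 0.203 -2.263 -3.395
vertex 0.879 -2.965 -2.954
endloop
endfacet
facet normal 0.632 -0.657 0.411
outer loop
vertex 0.892 -2.638 -2.452
vertex 0.879 -2.965 -2.954
vertex 1.288 -2.531 -2.89
endloop
endfacet
facet normal -0.632 0.657 -0.412
outer loop
vertex 0.203 -2.263 -3.395
vertex 0.612 -1.829 -3.33
vertex 0.599 -2.157 -3.833
endloop
endfacet
facet normal -0.406 -0.734 -0.545
outer loop
vertex 0.203 -2.263 -3.395
vertex 0.599 -2.157 -3.833
vertex 0.879 -2.965 -2.954
endloop
endfacet
facet normal -0.406 -0.734 -0.545
outer loop
vertex 0.879 -2.965 -2.954
vertex 0.599 -2.157 -3.833
vertex 1.275 -2.859 -3.392
endloop
endfacet
facet normal 0.632 -0.656 0.412
outer loop
vertex 0.879 -2.965 -2.954
vertex 1.275 -2.859 -3.392
vertex 1.288 -2.531 -2.89
endloop
endfacet
facet normal -0.632 0.656 -0.412
outer loop
vertex 0.599 -2.157 -3.833
vertex 0.612 -1.829 -3.33
vertex 1.008 -1.722 -3.768
endloop
endfacet
facet normal 0.370 -0.212 -0.905
outer loop
vertex 0.599 -2.157 -3.833
vertex 1.008 -1.722 -3.768
vertex 1.275 -2.859 -3.392
endloop
endfacet
facet normal 0.370 -0.212 -0.905
outer loop
vertex 1.275 -2.859 -3.392
vertex 1.008 -1.722 -3.768
vertex 1.684 -2.424 -3.327
endloop
endfacet
facet normal 0.632 -0.656 0.412
outer loop
vertex 1.275 -2.859 -3.392
vertex 1.684 -2.424 -3.327
vertex 1.288 -2.531 -2.89
endloop
endfacet
facet normal -0.707 0.676 -0.208
outer loop
vertex -4.135 -1.101 0.881
vertex -3.033 0.158 1.23
vertex -3.684 -1.085 -0.602
endloop
endfacet
facet normal -0.645 -0.737 -0.204
outer loop
vertex -2.687 -2.038 -0.31
vertex -4.135 -1.101 0.881
vertex -3.684 -1.085 -0.602
endloop
endfacet
facet normal -0.707 0.676 -0.207
outer loop
vertex -3.684 -1.085 -0.602
vertex -3.033 0.158 1.23
vertex -2.582 0.175 -0.253
endloop
endfacet
facet normal 0.291 0.011 -0.957
outer loop
vertex -2.582 0.175 -0.253
vertex -2.687 -2.038 -0.31
vertex -3.684 -1.085 -0.602
endloop
endfacet
facet normal -0.291 -0.011 0.957
outer loop
vertex -4.135 -1.101 0.881
vertex -2.036 -0.795 1.522
vertex -3.033 0.158 1.23
endloop
endfacet
facet normal -0.645 -0.736 -0.205
outer loop
vertex -3.138 -2.055 1.173
vertex -4.135 -1.101 0.881
vertex -2.687 -2.038 -0.31
endloop
endfacet
facet normal -0.291 -0.011 0.957
outer loop
vertex -3.138 -2.055 1.173
vertex -2.036 -0.795 1.522
vertex -4.135 -1.101 0.881
endloop
endfacet
facet normal 0.644 0.737 0.204
outer loop
vertex -3.033 0.158 1.23
vertex -2.036 -0.795 1.522
vertex -2.582 0.175 -0.253
endloop
endfacet
facet normal 0.291 0.011 -0.957
outer loop
vertex -1.585 -0.779 0.039
vertex -2.687 -2.038 -0.31
vertex -2.582 0.175 -0.253
endloop
endfacet
facet normal 0.645 0.736 0.204
outer loop
vertex -2.582 0.175 -0.253
vertex -2.036 -0.795 1.522
vertex -1.585 -0.779 0.039
endloop
endfacet
facet normal 0.707 -0.676 0.207
outer loop
vertex -1.585 -0.779 0.039
vertex -3.138 -2.055 1.173
vertex -2.687 -2.038 -0.31
endloop
endfacet
facet normal 0.707 -0.676 0.208
outer loop
vertex -2.036 -0.795 1.522
vertex -3.138 -2.055 1.173
vertex -1.585 -0.779 0.039
endloop
endfacet

endsolid


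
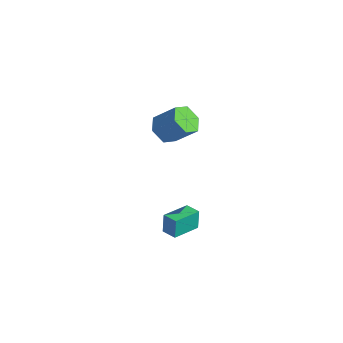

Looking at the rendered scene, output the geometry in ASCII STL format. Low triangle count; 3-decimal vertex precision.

solid 
facet normal -0.991 -0.091 -0.095
outer loop
vertex -2.277 2.164 -2.219
vertex -2.398 3.741 -2.46
vertex -2.155 2.001 -3.341
endloop
endfacet
facet normal 0.076 -0.986 0.151
outer loop
vertex -1.302 2.079 -3.26
vertex -2.277 2.164 -2.219
vertex -2.155 2.001 -3.341
endloop
endfacet
facet normal -0.991 -0.090 -0.095
outer loop
vertex -2.155 2.001 -3.341
vertex -2.398 3.741 -2.46
vertex -2.276 3.579 -3.582
endloop
endfacet
facet normal 0.106 -0.142 -0.984
outer loop
vertex -2.276 3.579 -3.582
vertex -1.302 2.079 -3.26
vertex -2.155 2.001 -3.341
endloop
endfacet
facet normal -0.106 0.142 0.984
outer loop
vertex -2.277 2.164 -2.219
vertex -1.545 3.819 -2.379
vertex -2.398 3.741 -2.46
endloop
endfacet
facet normal 0.075 -0.986 0.150
outer loop
vertex -1.424 2.241 -2.138
vertex -2.277 2.164 -2.219
vertex -1.302 2.079 -3.26
endloop
endfacet
facet normal -0.106 0.142 0.984
outer loop
vertex -1.424 2.241 -2.138
vertex -1.545 3.819 -2.379
vertex -2.277 2.164 -2.219
endloop
endfacet
facet normal -0.076 0.986 -0.151
outer loop
vertex -2.398 3.741 -2.46
vertex -1.545 3.819 -2.379
vertex -2.276 3.579 -3.582
endloop
endfacet
facet normal 0.106 -0.142 -0.984
outer loop
vertex -1.423 3.656 -3.501
vertex -1.302 2.079 -3.26
vertex -2.276 3.579 -3.582
endloop
endfacet
facet normal -0.075 0.986 -0.151
outer loop
vertex -2.276 3.579 -3.582
vertex -1.545 3.819 -2.379
vertex -1.423 3.656 -3.501
endloop
endfacet
facet normal 0.991 0.091 0.095
outer loop
vertex -1.423 3.656 -3.501
vertex -1.424 2.241 -2.138
vertex -1.302 2.079 -3.26
endloop
endfacet
facet normal 0.991 0.090 0.095
outer loop
vertex -1.545 3.819 -2.379
vertex -1.424 2.241 -2.138
vertex -1.423 3.656 -3.501
endloop
endfacet
facet normal -0.614 -0.383 -0.690
outer loop
vertex -3.011 2.758 2.66
vertex -3.658 3.326 2.921
vertex -3.082 3.568 2.274
endloop
endfacet
facet normal 0.785 -0.209 -0.583
outer loop
vertex -3.011 2.758 2.66
vertex -3.082 3.568 2.274
vertex -2.034 3.366 3.757
endloop
endfacet
facet normal 0.785 -0.209 -0.583
outer loop
vertex -2.034 3.366 3.757
vertex -3.082 3.568 2.274
vertex -2.105 4.176 3.371
endloop
endfacet
facet normal 0.614 0.383 0.690
outer loop
vertex -2.034 3.366 3.757
vertex -2.105 4.176 3.371
vertex -2.682 3.934 4.019
endloop
endfacet
facet normal -0.615 -0.382 -0.690
outer loop
vertex -3.082 3.568 2.274
vertex -3.658 3.326 2.921
vertex -3.729 4.136 2.536
endloop
endfacet
facet normal 0.324 0.675 -0.663
outer loop
vertex -3.082 3.568 2.274
vertex -3.729 4.136 2.536
vertex -2.105 4.176 3.371
endloop
endfacet
facet normal 0.324 0.675 -0.663
outer loop
vertex -2.105 4.176 3.371
vertex -3.729 4.136 2.536
vertex -2.753 4.744 3.633
endloop
endfacet
facet normal 0.614 0.383 0.690
outer loop
vertex -2.105 4.176 3.371
vertex -2.753 4.744 3.633
vertex -2.682 3.934 4.019
endloop
endfacet
facet normal -0.614 -0.382 -0.691
outer loop
vertex -3.729 4.136 2.536
vertex -3.658 3.326 2.921
vertex -4.306 3.894 3.183
endloop
endfacet
facet normal -0.461 0.884 -0.080
outer loop
vertex -3.729 4.136 2.536
vertex -4.306 3.894 3.183
vertex -2.753 4.744 3.633
endloop
endfacet
facet normal -0.461 0.884 -0.080
outer loop
vertex -2.753 4.744 3.633
vertex -4.306 3.894 3.183
vertex -3.329 4.502 4.28
endloop
endfacet
facet normal 0.614 0.383 0.690
outer loop
vertex -2.753 4.744 3.633
vertex -3.329 4.502 4.28
vertex -2.682 3.934 4.019
endloop
endfacet
facet normal -0.614 -0.383 -0.690
outer loop
vertex -4.306 3.894 3.183
vertex -3.658 3.326 2.921
vertex -4.235 3.084 3.569
endloop
endfacet
facet normal -0.785 0.209 0.583
outer loop
vertex -4.306 3.894 3.183
vertex -4.235 3.084 3.569
vertex -3.329 4.502 4.28
endloop
endfacet
facet normal -0.785 0.209 0.583
outer loop
vertex -3.329 4.502 4.28
vertex -4.235 3.084 3.569
vertex -3.258 3.692 4.666
endloop
endfacet
facet normal 0.614 0.383 0.690
outer loop
vertex -3.329 4.502 4.28
vertex -3.258 3.692 4.666
vertex -2.682 3.934 4.019
endloop
endfacet
facet normal -0.614 -0.383 -0.690
outer loop
vertex -4.235 3.084 3.569
vertex -3.658 3.326 2.921
vertex -3.587 2.516 3.307
endloop
endfacet
facet normal -0.324 -0.675 0.663
outer loop
vertex -4.235 3.084 3.569
vertex -3.587 2.516 3.307
vertex -3.258 3.692 4.666
endloop
endfacet
facet normal -0.324 -0.675 0.663
outer loop
vertex -3.258 3.692 4.666
vertex -3.587 2.516 3.307
vertex -2.611 3.124 4.404
endloop
endfacet
facet normal 0.615 0.382 0.690
outer loop
vertex -3.258 3.692 4.666
vertex -2.611 3.124 4.404
vertex -2.682 3.934 4.019
endloop
endfacet
facet normal -0.614 -0.383 -0.690
outer loop
vertex -3.587 2.516 3.307
vertex -3.658 3.326 2.921
vertex -3.011 2.758 2.66
endloop
endfacet
facet normal 0.461 -0.884 0.080
outer loop
vertex -3.587 2.516 3.307
vertex -3.011 2.758 2.66
vertex -2.611 3.124 4.404
endloop
endfacet
facet normal 0.460 -0.884 0.080
outer loop
vertex -2.611 3.124 4.404
vertex -3.011 2.758 2.66
vertex -2.034 3.366 3.757
endloop
endfacet
facet normal 0.614 0.382 0.691
outer loop
vertex -2.611 3.124 4.404
vertex -2.034 3.366 3.757
vertex -2.682 3.934 4.019
endloop
endfacet

endsolid


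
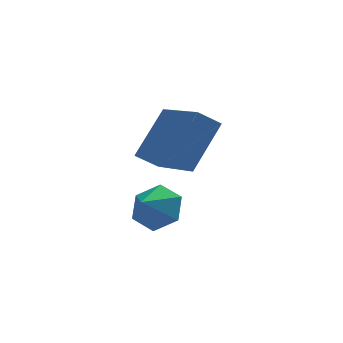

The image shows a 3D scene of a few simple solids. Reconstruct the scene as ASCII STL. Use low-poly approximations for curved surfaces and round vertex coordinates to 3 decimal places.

solid 
facet normal -0.500 -0.490 -0.714
outer loop
vertex -0.694 2.085 -0.727
vertex -1.473 3.904 -1.43
vertex 0.034 2.176 -1.299
endloop
endfacet
facet normal 0.371 -0.866 0.335
outer loop
vertex 1.033 3.156 0.13
vertex -0.694 2.085 -0.727
vertex 0.034 2.176 -1.299
endloop
endfacet
facet normal -0.500 -0.490 -0.714
outer loop
vertex 0.034 2.176 -1.299
vertex -1.473 3.904 -1.43
vertex -0.745 3.995 -2.002
endloop
endfacet
facet normal 0.783 0.098 -0.614
outer loop
vertex -0.745 3.995 -2.002
vertex 1.033 3.156 0.13
vertex 0.034 2.176 -1.299
endloop
endfacet
facet normal -0.783 -0.098 0.614
outer loop
vertex -0.694 2.085 -0.727
vertex -0.474 4.884 -0.001
vertex -1.473 3.904 -1.43
endloop
endfacet
facet normal 0.371 -0.866 0.335
outer loop
vertex 0.305 3.065 0.702
vertex -0.694 2.085 -0.727
vertex 1.033 3.156 0.13
endloop
endfacet
facet normal -0.783 -0.098 0.614
outer loop
vertex 0.305 3.065 0.702
vertex -0.474 4.884 -0.001
vertex -0.694 2.085 -0.727
endloop
endfacet
facet normal -0.371 0.866 -0.335
outer loop
vertex -1.473 3.904 -1.43
vertex -0.474 4.884 -0.001
vertex -0.745 3.995 -2.002
endloop
endfacet
facet normal 0.783 0.098 -0.614
outer loop
vertex 0.254 4.975 -0.573
vertex 1.033 3.156 0.13
vertex -0.745 3.995 -2.002
endloop
endfacet
facet normal -0.371 0.866 -0.335
outer loop
vertex -0.745 3.995 -2.002
vertex -0.474 4.884 -0.001
vertex 0.254 4.975 -0.573
endloop
endfacet
facet normal 0.500 0.490 0.714
outer loop
vertex 0.254 4.975 -0.573
vertex 0.305 3.065 0.702
vertex 1.033 3.156 0.13
endloop
endfacet
facet normal 0.500 0.490 0.714
outer loop
vertex -0.474 4.884 -0.001
vertex 0.305 3.065 0.702
vertex 0.254 4.975 -0.573
endloop
endfacet
facet normal 0.519 0.605 -0.604
outer loop
vertex -0.28 3.002 -3.82
vertex -0.837 3.68 -3.619
vertex -0.099 3.542 -3.123
endloop
endfacet
facet normal 0.374 -0.778 0.505
outer loop
vertex -0.28 3.002 -3.82
vertex -0.099 3.542 -3.123
vertex -1.403 3.02 -2.961
endloop
endfacet
facet normal 0.519 0.605 -0.604
outer loop
vertex -0.099 3.542 -3.123
vertex -0.837 3.68 -3.619
vertex -0.656 4.22 -2.922
endloop
endfacet
facet normal 0.178 -0.142 0.974
outer loop
vertex -0.099 3.542 -3.123
vertex -0.656 4.22 -2.922
vertex -1.403 3.02 -2.961
endloop
endfacet
facet normal 0.519 0.605 -0.604
outer loop
vertex -0.656 4.22 -2.922
vertex -0.837 3.68 -3.619
vertex -1.394 4.358 -3.418
endloop
endfacet
facet normal -0.498 0.283 0.820
outer loop
vertex -0.656 4.22 -2.922
vertex -1.394 4.358 -3.418
vertex -1.403 3.02 -2.961
endloop
endfacet
facet normal 0.519 0.605 -0.604
outer loop
vertex -1.394 4.358 -3.418
vertex -0.837 3.68 -3.619
vertex -1.575 3.818 -4.115
endloop
endfacet
facet normal -0.978 0.074 0.197
outer loop
vertex -1.394 4.358 -3.418
vertex -1.575 3.818 -4.115
vertex -1.403 3.02 -2.961
endloop
endfacet
facet normal 0.519 0.605 -0.604
outer loop
vertex -1.575 3.818 -4.115
vertex -0.837 3.68 -3.619
vertex -1.018 3.14 -4.316
endloop
endfacet
facet normal -0.782 -0.562 -0.272
outer loop
vertex -1.575 3.818 -4.115
vertex -1.018 3.14 -4.316
vertex -1.403 3.02 -2.961
endloop
endfacet
facet normal 0.519 0.605 -0.604
outer loop
vertex -1.018 3.14 -4.316
vertex -0.837 3.68 -3.619
vertex -0.28 3.002 -3.82
endloop
endfacet
facet normal -0.106 -0.987 -0.117
outer loop
vertex -1.018 3.14 -4.316
vertex -0.28 3.002 -3.82
vertex -1.403 3.02 -2.961
endloop
endfacet

endsolid


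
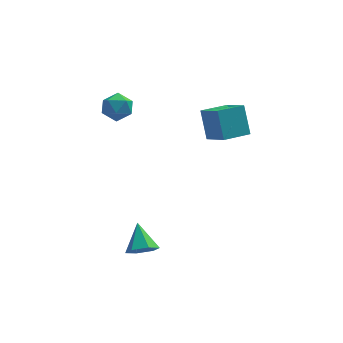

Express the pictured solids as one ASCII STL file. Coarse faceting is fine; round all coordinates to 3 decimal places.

solid 
facet normal -0.288 0.903 0.319
outer loop
vertex -2.962 4.554 2.333
vertex -3.897 4.102 2.767
vertex -2.966 4.178 3.394
endloop
endfacet
facet normal 0.424 0.853 0.304
outer loop
vertex -2.962 4.554 2.333
vertex -2.966 4.178 3.394
vertex -2.081 3.975 2.729
endloop
endfacet
facet normal 0.620 0.695 -0.364
outer loop
vertex -2.962 4.554 2.333
vertex -2.081 3.975 2.729
vertex -2.466 3.775 1.69
endloop
endfacet
facet normal 0.029 0.647 -0.762
outer loop
vertex -2.962 4.554 2.333
vertex -2.466 3.775 1.69
vertex -3.588 3.853 1.714
endloop
endfacet
facet normal -0.532 0.775 -0.340
outer loop
vertex -2.962 4.554 2.333
vertex -3.588 3.853 1.714
vertex -3.897 4.102 2.767
endloop
endfacet
facet normal 0.616 0.309 0.725
outer loop
vertex -2.081 3.975 2.729
vertex -2.966 4.178 3.394
vertex -2.472 3.167 3.406
endloop
endfacet
facet normal -0.536 0.390 0.749
outer loop
vertex -2.966 4.178 3.394
vertex -3.897 4.102 2.767
vertex -3.594 3.245 3.43
endloop
endfacet
facet normal -0.930 0.185 -0.317
outer loop
vertex -3.897 4.102 2.767
vertex -3.588 3.853 1.714
vertex -3.979 3.045 2.391
endloop
endfacet
facet normal -0.023 -0.023 -0.999
outer loop
vertex -3.588 3.853 1.714
vertex -2.466 3.775 1.69
vertex -3.094 2.842 1.726
endloop
endfacet
facet normal 0.933 0.054 -0.356
outer loop
vertex -2.466 3.775 1.69
vertex -2.081 3.975 2.729
vertex -2.163 2.918 2.353
endloop
endfacet
facet normal -0.029 -0.647 0.762
outer loop
vertex -3.098 2.466 2.787
vertex -2.472 3.167 3.406
vertex -3.594 3.245 3.43
endloop
endfacet
facet normal -0.620 -0.695 0.364
outer loop
vertex -3.098 2.466 2.787
vertex -3.594 3.245 3.43
vertex -3.979 3.045 2.391
endloop
endfacet
facet normal -0.424 -0.853 -0.304
outer loop
vertex -3.098 2.466 2.787
vertex -3.979 3.045 2.391
vertex -3.094 2.842 1.726
endloop
endfacet
facet normal 0.288 -0.903 -0.319
outer loop
vertex -3.098 2.466 2.787
vertex -3.094 2.842 1.726
vertex -2.163 2.918 2.353
endloop
endfacet
facet normal 0.532 -0.775 0.340
outer loop
vertex -3.098 2.466 2.787
vertex -2.163 2.918 2.353
vertex -2.472 3.167 3.406
endloop
endfacet
facet normal 0.023 0.023 0.999
outer loop
vertex -3.594 3.245 3.43
vertex -2.472 3.167 3.406
vertex -2.966 4.178 3.394
endloop
endfacet
facet normal -0.933 -0.054 0.356
outer loop
vertex -3.979 3.045 2.391
vertex -3.594 3.245 3.43
vertex -3.897 4.102 2.767
endloop
endfacet
facet normal -0.616 -0.309 -0.725
outer loop
vertex -3.094 2.842 1.726
vertex -3.979 3.045 2.391
vertex -3.588 3.853 1.714
endloop
endfacet
facet normal 0.536 -0.390 -0.749
outer loop
vertex -2.163 2.918 2.353
vertex -3.094 2.842 1.726
vertex -2.466 3.775 1.69
endloop
endfacet
facet normal 0.930 -0.185 0.317
outer loop
vertex -2.472 3.167 3.406
vertex -2.163 2.918 2.353
vertex -2.081 3.975 2.729
endloop
endfacet
facet normal -0.854 -0.501 0.142
outer loop
vertex 3.249 -1.147 2.988
vertex 2.916 -0.069 4.794
vertex 2.305 0.187 2.018
endloop
endfacet
facet normal 0.156 -0.506 -0.848
outer loop
vertex 3.944 1.149 1.746
vertex 3.249 -1.147 2.988
vertex 2.305 0.187 2.018
endloop
endfacet
facet normal -0.854 -0.501 0.142
outer loop
vertex 2.305 0.187 2.018
vertex 2.916 -0.069 4.794
vertex 1.972 1.264 3.824
endloop
endfacet
facet normal -0.497 0.702 -0.510
outer loop
vertex 1.972 1.264 3.824
vertex 3.944 1.149 1.746
vertex 2.305 0.187 2.018
endloop
endfacet
facet normal 0.497 -0.702 0.511
outer loop
vertex 3.249 -1.147 2.988
vertex 4.555 0.893 4.522
vertex 2.916 -0.069 4.794
endloop
endfacet
facet normal 0.157 -0.506 -0.848
outer loop
vertex 4.888 -0.184 2.716
vertex 3.249 -1.147 2.988
vertex 3.944 1.149 1.746
endloop
endfacet
facet normal 0.497 -0.702 0.510
outer loop
vertex 4.888 -0.184 2.716
vertex 4.555 0.893 4.522
vertex 3.249 -1.147 2.988
endloop
endfacet
facet normal -0.156 0.506 0.848
outer loop
vertex 2.916 -0.069 4.794
vertex 4.555 0.893 4.522
vertex 1.972 1.264 3.824
endloop
endfacet
facet normal -0.497 0.702 -0.510
outer loop
vertex 3.611 2.227 3.552
vertex 3.944 1.149 1.746
vertex 1.972 1.264 3.824
endloop
endfacet
facet normal -0.157 0.506 0.848
outer loop
vertex 1.972 1.264 3.824
vertex 4.555 0.893 4.522
vertex 3.611 2.227 3.552
endloop
endfacet
facet normal 0.854 0.501 -0.142
outer loop
vertex 3.611 2.227 3.552
vertex 4.888 -0.184 2.716
vertex 3.944 1.149 1.746
endloop
endfacet
facet normal 0.854 0.501 -0.141
outer loop
vertex 4.555 0.893 4.522
vertex 4.888 -0.184 2.716
vertex 3.611 2.227 3.552
endloop
endfacet
facet normal 0.131 -0.773 -0.621
outer loop
vertex -1.318 -4.87 -3.744
vertex -1.679 -4.297 -4.534
vertex -0.662 -4.3 -4.316
endloop
endfacet
facet normal 0.645 0.024 0.764
outer loop
vertex -1.318 -4.87 -3.744
vertex -0.662 -4.3 -4.316
vertex -1.941 -2.743 -3.286
endloop
endfacet
facet normal 0.131 -0.773 -0.621
outer loop
vertex -0.662 -4.3 -4.316
vertex -1.679 -4.297 -4.534
vertex -1.022 -3.727 -5.105
endloop
endfacet
facet normal 0.794 0.603 0.075
outer loop
vertex -0.662 -4.3 -4.316
vertex -1.022 -3.727 -5.105
vertex -1.941 -2.743 -3.286
endloop
endfacet
facet normal 0.131 -0.773 -0.621
outer loop
vertex -1.022 -3.727 -5.105
vertex -1.679 -4.297 -4.534
vertex -2.039 -3.724 -5.323
endloop
endfacet
facet normal 0.096 0.895 -0.436
outer loop
vertex -1.022 -3.727 -5.105
vertex -2.039 -3.724 -5.323
vertex -1.941 -2.743 -3.286
endloop
endfacet
facet normal 0.131 -0.773 -0.621
outer loop
vertex -2.039 -3.724 -5.323
vertex -1.679 -4.297 -4.534
vertex -2.696 -4.294 -4.752
endloop
endfacet
facet normal -0.751 0.608 -0.257
outer loop
vertex -2.039 -3.724 -5.323
vertex -2.696 -4.294 -4.752
vertex -1.941 -2.743 -3.286
endloop
endfacet
facet normal 0.131 -0.773 -0.621
outer loop
vertex -2.696 -4.294 -4.752
vertex -1.679 -4.297 -4.534
vertex -2.335 -4.867 -3.962
endloop
endfacet
facet normal -0.901 0.029 0.433
outer loop
vertex -2.696 -4.294 -4.752
vertex -2.335 -4.867 -3.962
vertex -1.941 -2.743 -3.286
endloop
endfacet
facet normal 0.131 -0.773 -0.621
outer loop
vertex -2.335 -4.867 -3.962
vertex -1.679 -4.297 -4.534
vertex -1.318 -4.87 -3.744
endloop
endfacet
facet normal -0.203 -0.263 0.943
outer loop
vertex -2.335 -4.867 -3.962
vertex -1.318 -4.87 -3.744
vertex -1.941 -2.743 -3.286
endloop
endfacet

endsolid


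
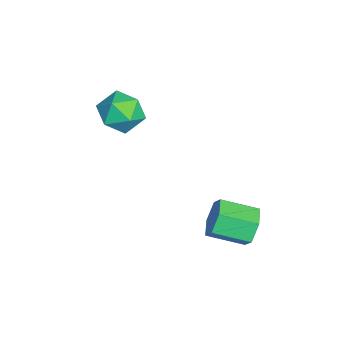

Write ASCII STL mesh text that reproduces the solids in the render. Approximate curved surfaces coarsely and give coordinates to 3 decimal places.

solid 
facet normal -0.618 0.438 0.652
outer loop
vertex -2.346 -1.462 -1.338
vertex -2.177 -2.287 -0.624
vertex -1.525 -1.396 -0.604
endloop
endfacet
facet normal -0.293 0.924 0.245
outer loop
vertex -2.346 -1.462 -1.338
vertex -1.525 -1.396 -0.604
vertex -1.362 -1.068 -1.645
endloop
endfacet
facet normal -0.448 0.780 -0.437
outer loop
vertex -2.346 -1.462 -1.338
vertex -1.362 -1.068 -1.645
vertex -1.913 -1.757 -2.31
endloop
endfacet
facet normal -0.869 0.205 -0.450
outer loop
vertex -2.346 -1.462 -1.338
vertex -1.913 -1.757 -2.31
vertex -2.417 -2.51 -1.679
endloop
endfacet
facet normal -0.975 -0.007 0.223
outer loop
vertex -2.346 -1.462 -1.338
vertex -2.417 -2.51 -1.679
vertex -2.177 -2.287 -0.624
endloop
endfacet
facet normal 0.411 0.849 0.332
outer loop
vertex -1.362 -1.068 -1.645
vertex -1.525 -1.396 -0.604
vertex -0.583 -1.65 -1.121
endloop
endfacet
facet normal -0.115 0.062 0.991
outer loop
vertex -1.525 -1.396 -0.604
vertex -2.177 -2.287 -0.624
vertex -1.087 -2.403 -0.49
endloop
endfacet
facet normal -0.692 -0.659 0.297
outer loop
vertex -2.177 -2.287 -0.624
vertex -2.417 -2.51 -1.679
vertex -1.638 -3.092 -1.155
endloop
endfacet
facet normal -0.521 -0.316 -0.793
outer loop
vertex -2.417 -2.51 -1.679
vertex -1.913 -1.757 -2.31
vertex -1.475 -2.764 -2.196
endloop
endfacet
facet normal 0.160 0.616 -0.771
outer loop
vertex -1.913 -1.757 -2.31
vertex -1.362 -1.068 -1.645
vertex -0.823 -1.873 -2.176
endloop
endfacet
facet normal 0.869 -0.205 0.450
outer loop
vertex -0.654 -2.698 -1.462
vertex -0.583 -1.65 -1.121
vertex -1.087 -2.403 -0.49
endloop
endfacet
facet normal 0.448 -0.780 0.437
outer loop
vertex -0.654 -2.698 -1.462
vertex -1.087 -2.403 -0.49
vertex -1.638 -3.092 -1.155
endloop
endfacet
facet normal 0.293 -0.924 -0.245
outer loop
vertex -0.654 -2.698 -1.462
vertex -1.638 -3.092 -1.155
vertex -1.475 -2.764 -2.196
endloop
endfacet
facet normal 0.618 -0.438 -0.652
outer loop
vertex -0.654 -2.698 -1.462
vertex -1.475 -2.764 -2.196
vertex -0.823 -1.873 -2.176
endloop
endfacet
facet normal 0.975 0.007 -0.223
outer loop
vertex -0.654 -2.698 -1.462
vertex -0.823 -1.873 -2.176
vertex -0.583 -1.65 -1.121
endloop
endfacet
facet normal 0.521 0.316 0.793
outer loop
vertex -1.087 -2.403 -0.49
vertex -0.583 -1.65 -1.121
vertex -1.525 -1.396 -0.604
endloop
endfacet
facet normal -0.160 -0.616 0.771
outer loop
vertex -1.638 -3.092 -1.155
vertex -1.087 -2.403 -0.49
vertex -2.177 -2.287 -0.624
endloop
endfacet
facet normal -0.411 -0.849 -0.332
outer loop
vertex -1.475 -2.764 -2.196
vertex -1.638 -3.092 -1.155
vertex -2.417 -2.51 -1.679
endloop
endfacet
facet normal 0.115 -0.062 -0.991
outer loop
vertex -0.823 -1.873 -2.176
vertex -1.475 -2.764 -2.196
vertex -1.913 -1.757 -2.31
endloop
endfacet
facet normal 0.692 0.659 -0.297
outer loop
vertex -0.583 -1.65 -1.121
vertex -0.823 -1.873 -2.176
vertex -1.362 -1.068 -1.645
endloop
endfacet
facet normal 0.011 0.943 -0.331
outer loop
vertex 3.687 3.504 -3.446
vertex 3.179 3.259 -4.16
vertex 2.779 3.534 -3.39
endloop
endfacet
facet normal 0.069 0.330 0.942
outer loop
vertex 3.687 3.504 -3.446
vertex 2.779 3.534 -3.39
vertex 3.669 1.966 -2.906
endloop
endfacet
facet normal 0.069 0.330 0.942
outer loop
vertex 3.669 1.966 -2.906
vertex 2.779 3.534 -3.39
vertex 2.762 1.996 -2.85
endloop
endfacet
facet normal -0.011 -0.943 0.331
outer loop
vertex 3.669 1.966 -2.906
vertex 2.762 1.996 -2.85
vertex 3.161 1.721 -3.62
endloop
endfacet
facet normal 0.011 0.943 -0.331
outer loop
vertex 2.779 3.534 -3.39
vertex 3.179 3.259 -4.16
vertex 2.271 3.289 -4.104
endloop
endfacet
facet normal -0.830 0.193 0.524
outer loop
vertex 2.779 3.534 -3.39
vertex 2.271 3.289 -4.104
vertex 2.762 1.996 -2.85
endloop
endfacet
facet normal -0.829 0.194 0.524
outer loop
vertex 2.762 1.996 -2.85
vertex 2.271 3.289 -4.104
vertex 2.253 1.751 -3.564
endloop
endfacet
facet normal -0.011 -0.943 0.331
outer loop
vertex 2.762 1.996 -2.85
vertex 2.253 1.751 -3.564
vertex 3.161 1.721 -3.62
endloop
endfacet
facet normal 0.011 0.943 -0.331
outer loop
vertex 2.271 3.289 -4.104
vertex 3.179 3.259 -4.16
vertex 2.671 3.014 -4.874
endloop
endfacet
facet normal -0.898 -0.136 -0.418
outer loop
vertex 2.271 3.289 -4.104
vertex 2.671 3.014 -4.874
vertex 2.253 1.751 -3.564
endloop
endfacet
facet normal -0.898 -0.136 -0.418
outer loop
vertex 2.253 1.751 -3.564
vertex 2.671 3.014 -4.874
vertex 2.653 1.476 -4.334
endloop
endfacet
facet normal -0.011 -0.943 0.331
outer loop
vertex 2.253 1.751 -3.564
vertex 2.653 1.476 -4.334
vertex 3.161 1.721 -3.62
endloop
endfacet
facet normal 0.011 0.943 -0.331
outer loop
vertex 2.671 3.014 -4.874
vertex 3.179 3.259 -4.16
vertex 3.578 2.984 -4.93
endloop
endfacet
facet normal -0.069 -0.330 -0.942
outer loop
vertex 2.671 3.014 -4.874
vertex 3.578 2.984 -4.93
vertex 2.653 1.476 -4.334
endloop
endfacet
facet normal -0.069 -0.330 -0.942
outer loop
vertex 2.653 1.476 -4.334
vertex 3.578 2.984 -4.93
vertex 3.561 1.446 -4.39
endloop
endfacet
facet normal -0.011 -0.943 0.331
outer loop
vertex 2.653 1.476 -4.334
vertex 3.561 1.446 -4.39
vertex 3.161 1.721 -3.62
endloop
endfacet
facet normal 0.011 0.943 -0.331
outer loop
vertex 3.578 2.984 -4.93
vertex 3.179 3.259 -4.16
vertex 4.087 3.229 -4.216
endloop
endfacet
facet normal 0.829 -0.193 -0.525
outer loop
vertex 3.578 2.984 -4.93
vertex 4.087 3.229 -4.216
vertex 3.561 1.446 -4.39
endloop
endfacet
facet normal 0.830 -0.194 -0.524
outer loop
vertex 3.561 1.446 -4.39
vertex 4.087 3.229 -4.216
vertex 4.069 1.691 -3.676
endloop
endfacet
facet normal -0.011 -0.943 0.331
outer loop
vertex 3.561 1.446 -4.39
vertex 4.069 1.691 -3.676
vertex 3.161 1.721 -3.62
endloop
endfacet
facet normal 0.011 0.943 -0.331
outer loop
vertex 4.087 3.229 -4.216
vertex 3.179 3.259 -4.16
vertex 3.687 3.504 -3.446
endloop
endfacet
facet normal 0.898 0.136 0.418
outer loop
vertex 4.087 3.229 -4.216
vertex 3.687 3.504 -3.446
vertex 4.069 1.691 -3.676
endloop
endfacet
facet normal 0.898 0.136 0.418
outer loop
vertex 4.069 1.691 -3.676
vertex 3.687 3.504 -3.446
vertex 3.669 1.966 -2.906
endloop
endfacet
facet normal -0.011 -0.943 0.331
outer loop
vertex 4.069 1.691 -3.676
vertex 3.669 1.966 -2.906
vertex 3.161 1.721 -3.62
endloop
endfacet

endsolid


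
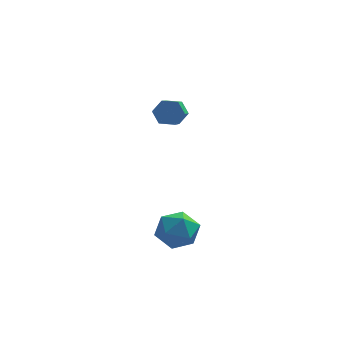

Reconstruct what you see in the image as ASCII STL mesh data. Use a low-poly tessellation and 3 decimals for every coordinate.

solid 
facet normal 0.064 0.992 0.111
outer loop
vertex 3.466 -2.919 -1.266
vertex 2.516 -2.888 -0.994
vertex 3.222 -3.01 -0.312
endloop
endfacet
facet normal 0.693 0.679 0.242
outer loop
vertex 3.466 -2.919 -1.266
vertex 3.222 -3.01 -0.312
vertex 3.924 -3.588 -0.699
endloop
endfacet
facet normal 0.885 0.317 -0.341
outer loop
vertex 3.466 -2.919 -1.266
vertex 3.924 -3.588 -0.699
vertex 3.653 -3.823 -1.62
endloop
endfacet
facet normal 0.375 0.404 -0.834
outer loop
vertex 3.466 -2.919 -1.266
vertex 3.653 -3.823 -1.62
vertex 2.783 -3.391 -1.802
endloop
endfacet
facet normal -0.132 0.821 -0.555
outer loop
vertex 3.466 -2.919 -1.266
vertex 2.783 -3.391 -1.802
vertex 2.516 -2.888 -0.994
endloop
endfacet
facet normal 0.599 0.210 0.773
outer loop
vertex 3.924 -3.588 -0.699
vertex 3.222 -3.01 -0.312
vertex 3.257 -3.969 -0.078
endloop
endfacet
facet normal -0.417 0.716 0.560
outer loop
vertex 3.222 -3.01 -0.312
vertex 2.516 -2.888 -0.994
vertex 2.387 -3.537 -0.26
endloop
endfacet
facet normal -0.733 0.441 -0.517
outer loop
vertex 2.516 -2.888 -0.994
vertex 2.783 -3.391 -1.802
vertex 2.116 -3.772 -1.181
endloop
endfacet
facet normal 0.087 -0.233 -0.969
outer loop
vertex 2.783 -3.391 -1.802
vertex 3.653 -3.823 -1.62
vertex 2.818 -4.35 -1.568
endloop
endfacet
facet normal 0.911 -0.376 -0.172
outer loop
vertex 3.653 -3.823 -1.62
vertex 3.924 -3.588 -0.699
vertex 3.524 -4.472 -0.886
endloop
endfacet
facet normal -0.375 -0.404 0.834
outer loop
vertex 2.574 -4.441 -0.614
vertex 3.257 -3.969 -0.078
vertex 2.387 -3.537 -0.26
endloop
endfacet
facet normal -0.885 -0.317 0.341
outer loop
vertex 2.574 -4.441 -0.614
vertex 2.387 -3.537 -0.26
vertex 2.116 -3.772 -1.181
endloop
endfacet
facet normal -0.693 -0.679 -0.242
outer loop
vertex 2.574 -4.441 -0.614
vertex 2.116 -3.772 -1.181
vertex 2.818 -4.35 -1.568
endloop
endfacet
facet normal -0.064 -0.992 -0.111
outer loop
vertex 2.574 -4.441 -0.614
vertex 2.818 -4.35 -1.568
vertex 3.524 -4.472 -0.886
endloop
endfacet
facet normal 0.132 -0.821 0.555
outer loop
vertex 2.574 -4.441 -0.614
vertex 3.524 -4.472 -0.886
vertex 3.257 -3.969 -0.078
endloop
endfacet
facet normal -0.087 0.233 0.969
outer loop
vertex 2.387 -3.537 -0.26
vertex 3.257 -3.969 -0.078
vertex 3.222 -3.01 -0.312
endloop
endfacet
facet normal -0.911 0.376 0.172
outer loop
vertex 2.116 -3.772 -1.181
vertex 2.387 -3.537 -0.26
vertex 2.516 -2.888 -0.994
endloop
endfacet
facet normal -0.599 -0.210 -0.773
outer loop
vertex 2.818 -4.35 -1.568
vertex 2.116 -3.772 -1.181
vertex 2.783 -3.391 -1.802
endloop
endfacet
facet normal 0.417 -0.716 -0.560
outer loop
vertex 3.524 -4.472 -0.886
vertex 2.818 -4.35 -1.568
vertex 3.653 -3.823 -1.62
endloop
endfacet
facet normal 0.733 -0.441 0.517
outer loop
vertex 3.257 -3.969 -0.078
vertex 3.524 -4.472 -0.886
vertex 3.924 -3.588 -0.699
endloop
endfacet
facet normal 0.071 0.872 -0.484
outer loop
vertex 3.009 1.659 2.017
vertex 2.728 1.971 2.538
vertex 3.394 1.901 2.509
endloop
endfacet
facet normal 0.815 -0.329 -0.476
outer loop
vertex 3.009 1.659 2.017
vertex 3.394 1.901 2.509
vertex 2.874 -0.042 2.96
endloop
endfacet
facet normal 0.816 -0.329 -0.475
outer loop
vertex 2.874 -0.042 2.96
vertex 3.394 1.901 2.509
vertex 3.258 0.2 3.452
endloop
endfacet
facet normal -0.069 -0.873 0.483
outer loop
vertex 2.874 -0.042 2.96
vertex 3.258 0.2 3.452
vertex 2.592 0.269 3.482
endloop
endfacet
facet normal 0.071 0.873 -0.483
outer loop
vertex 3.394 1.901 2.509
vertex 2.728 1.971 2.538
vertex 3.112 2.213 3.031
endloop
endfacet
facet normal 0.905 0.149 0.399
outer loop
vertex 3.394 1.901 2.509
vertex 3.112 2.213 3.031
vertex 3.258 0.2 3.452
endloop
endfacet
facet normal 0.905 0.149 0.399
outer loop
vertex 3.258 0.2 3.452
vertex 3.112 2.213 3.031
vertex 2.976 0.512 3.974
endloop
endfacet
facet normal -0.069 -0.872 0.484
outer loop
vertex 3.258 0.2 3.452
vertex 2.976 0.512 3.974
vertex 2.592 0.269 3.482
endloop
endfacet
facet normal 0.069 0.873 -0.483
outer loop
vertex 3.112 2.213 3.031
vertex 2.728 1.971 2.538
vertex 2.446 2.282 3.06
endloop
endfacet
facet normal 0.088 0.478 0.874
outer loop
vertex 3.112 2.213 3.031
vertex 2.446 2.282 3.06
vertex 2.976 0.512 3.974
endloop
endfacet
facet normal 0.088 0.478 0.874
outer loop
vertex 2.976 0.512 3.974
vertex 2.446 2.282 3.06
vertex 2.311 0.581 4.003
endloop
endfacet
facet normal -0.069 -0.872 0.485
outer loop
vertex 2.976 0.512 3.974
vertex 2.311 0.581 4.003
vertex 2.592 0.269 3.482
endloop
endfacet
facet normal 0.069 0.873 -0.483
outer loop
vertex 2.446 2.282 3.06
vertex 2.728 1.971 2.538
vertex 2.062 2.04 2.568
endloop
endfacet
facet normal -0.816 0.328 0.475
outer loop
vertex 2.446 2.282 3.06
vertex 2.062 2.04 2.568
vertex 2.311 0.581 4.003
endloop
endfacet
facet normal -0.815 0.329 0.476
outer loop
vertex 2.311 0.581 4.003
vertex 2.062 2.04 2.568
vertex 1.926 0.339 3.511
endloop
endfacet
facet normal -0.071 -0.872 0.484
outer loop
vertex 2.311 0.581 4.003
vertex 1.926 0.339 3.511
vertex 2.592 0.269 3.482
endloop
endfacet
facet normal 0.069 0.872 -0.484
outer loop
vertex 2.062 2.04 2.568
vertex 2.728 1.971 2.538
vertex 2.344 1.728 2.046
endloop
endfacet
facet normal -0.905 -0.149 -0.399
outer loop
vertex 2.062 2.04 2.568
vertex 2.344 1.728 2.046
vertex 1.926 0.339 3.511
endloop
endfacet
facet normal -0.905 -0.149 -0.399
outer loop
vertex 1.926 0.339 3.511
vertex 2.344 1.728 2.046
vertex 2.208 0.027 2.989
endloop
endfacet
facet normal -0.071 -0.873 0.483
outer loop
vertex 1.926 0.339 3.511
vertex 2.208 0.027 2.989
vertex 2.592 0.269 3.482
endloop
endfacet
facet normal 0.069 0.872 -0.485
outer loop
vertex 2.344 1.728 2.046
vertex 2.728 1.971 2.538
vertex 3.009 1.659 2.017
endloop
endfacet
facet normal -0.088 -0.478 -0.874
outer loop
vertex 2.344 1.728 2.046
vertex 3.009 1.659 2.017
vertex 2.208 0.027 2.989
endloop
endfacet
facet normal -0.088 -0.478 -0.874
outer loop
vertex 2.208 0.027 2.989
vertex 3.009 1.659 2.017
vertex 2.874 -0.042 2.96
endloop
endfacet
facet normal -0.069 -0.873 0.483
outer loop
vertex 2.208 0.027 2.989
vertex 2.874 -0.042 2.96
vertex 2.592 0.269 3.482
endloop
endfacet

endsolid


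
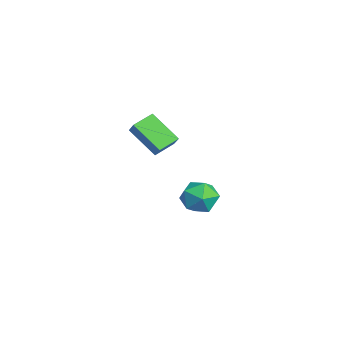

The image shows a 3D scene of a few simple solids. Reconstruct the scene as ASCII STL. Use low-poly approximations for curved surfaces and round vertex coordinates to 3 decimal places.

solid 
facet normal -0.591 -0.525 0.612
outer loop
vertex -1.453 -3.646 2.719
vertex -1.939 -2.743 3.024
vertex -1.993 -3.735 2.121
endloop
endfacet
facet normal 0.455 -0.844 -0.285
outer loop
vertex -0.981 -2.837 1.076
vertex -1.453 -3.646 2.719
vertex -1.993 -3.735 2.121
endloop
endfacet
facet normal -0.591 -0.525 0.613
outer loop
vertex -1.993 -3.735 2.121
vertex -1.939 -2.743 3.024
vertex -2.479 -2.832 2.427
endloop
endfacet
facet normal -0.666 -0.108 -0.738
outer loop
vertex -2.479 -2.832 2.427
vertex -0.981 -2.837 1.076
vertex -1.993 -3.735 2.121
endloop
endfacet
facet normal 0.666 0.109 0.738
outer loop
vertex -1.453 -3.646 2.719
vertex -0.927 -1.845 1.979
vertex -1.939 -2.743 3.024
endloop
endfacet
facet normal 0.454 -0.844 -0.285
outer loop
vertex -0.441 -2.748 1.673
vertex -1.453 -3.646 2.719
vertex -0.981 -2.837 1.076
endloop
endfacet
facet normal 0.666 0.109 0.738
outer loop
vertex -0.441 -2.748 1.673
vertex -0.927 -1.845 1.979
vertex -1.453 -3.646 2.719
endloop
endfacet
facet normal -0.454 0.844 0.285
outer loop
vertex -1.939 -2.743 3.024
vertex -0.927 -1.845 1.979
vertex -2.479 -2.832 2.427
endloop
endfacet
facet normal -0.666 -0.109 -0.738
outer loop
vertex -1.467 -1.934 1.381
vertex -0.981 -2.837 1.076
vertex -2.479 -2.832 2.427
endloop
endfacet
facet normal -0.455 0.844 0.285
outer loop
vertex -2.479 -2.832 2.427
vertex -0.927 -1.845 1.979
vertex -1.467 -1.934 1.381
endloop
endfacet
facet normal 0.591 0.525 -0.613
outer loop
vertex -1.467 -1.934 1.381
vertex -0.441 -2.748 1.673
vertex -0.981 -2.837 1.076
endloop
endfacet
facet normal 0.591 0.525 -0.612
outer loop
vertex -0.927 -1.845 1.979
vertex -0.441 -2.748 1.673
vertex -1.467 -1.934 1.381
endloop
endfacet
facet normal -0.534 0.290 0.795
outer loop
vertex -3.838 0.284 -2.871
vertex -4.012 -0.662 -2.643
vertex -3.217 -0.204 -2.276
endloop
endfacet
facet normal -0.021 0.762 0.647
outer loop
vertex -3.838 0.284 -2.871
vertex -3.217 -0.204 -2.276
vertex -2.862 0.399 -2.974
endloop
endfacet
facet normal -0.119 0.993 -0.022
outer loop
vertex -3.838 0.284 -2.871
vertex -2.862 0.399 -2.974
vertex -3.437 0.312 -3.774
endloop
endfacet
facet normal -0.692 0.662 -0.287
outer loop
vertex -3.838 0.284 -2.871
vertex -3.437 0.312 -3.774
vertex -4.148 -0.343 -3.569
endloop
endfacet
facet normal -0.949 0.227 0.218
outer loop
vertex -3.838 0.284 -2.871
vertex -4.148 -0.343 -3.569
vertex -4.012 -0.662 -2.643
endloop
endfacet
facet normal 0.606 0.423 0.674
outer loop
vertex -2.862 0.399 -2.974
vertex -3.217 -0.204 -2.276
vertex -2.432 -0.477 -2.811
endloop
endfacet
facet normal -0.224 -0.342 0.912
outer loop
vertex -3.217 -0.204 -2.276
vertex -4.012 -0.662 -2.643
vertex -3.143 -1.132 -2.606
endloop
endfacet
facet normal -0.896 -0.444 -0.021
outer loop
vertex -4.012 -0.662 -2.643
vertex -4.148 -0.343 -3.569
vertex -3.718 -1.219 -3.406
endloop
endfacet
facet normal -0.481 0.260 -0.838
outer loop
vertex -4.148 -0.343 -3.569
vertex -3.437 0.312 -3.774
vertex -3.363 -0.616 -4.104
endloop
endfacet
facet normal 0.448 0.796 -0.408
outer loop
vertex -3.437 0.312 -3.774
vertex -2.862 0.399 -2.974
vertex -2.568 -0.158 -3.737
endloop
endfacet
facet normal 0.692 -0.662 0.287
outer loop
vertex -2.742 -1.104 -3.509
vertex -2.432 -0.477 -2.811
vertex -3.143 -1.132 -2.606
endloop
endfacet
facet normal 0.119 -0.993 0.022
outer loop
vertex -2.742 -1.104 -3.509
vertex -3.143 -1.132 -2.606
vertex -3.718 -1.219 -3.406
endloop
endfacet
facet normal 0.021 -0.762 -0.647
outer loop
vertex -2.742 -1.104 -3.509
vertex -3.718 -1.219 -3.406
vertex -3.363 -0.616 -4.104
endloop
endfacet
facet normal 0.534 -0.290 -0.795
outer loop
vertex -2.742 -1.104 -3.509
vertex -3.363 -0.616 -4.104
vertex -2.568 -0.158 -3.737
endloop
endfacet
facet normal 0.949 -0.227 -0.218
outer loop
vertex -2.742 -1.104 -3.509
vertex -2.568 -0.158 -3.737
vertex -2.432 -0.477 -2.811
endloop
endfacet
facet normal 0.481 -0.260 0.838
outer loop
vertex -3.143 -1.132 -2.606
vertex -2.432 -0.477 -2.811
vertex -3.217 -0.204 -2.276
endloop
endfacet
facet normal -0.448 -0.796 0.408
outer loop
vertex -3.718 -1.219 -3.406
vertex -3.143 -1.132 -2.606
vertex -4.012 -0.662 -2.643
endloop
endfacet
facet normal -0.606 -0.423 -0.674
outer loop
vertex -3.363 -0.616 -4.104
vertex -3.718 -1.219 -3.406
vertex -4.148 -0.343 -3.569
endloop
endfacet
facet normal 0.224 0.342 -0.912
outer loop
vertex -2.568 -0.158 -3.737
vertex -3.363 -0.616 -4.104
vertex -3.437 0.312 -3.774
endloop
endfacet
facet normal 0.896 0.444 0.021
outer loop
vertex -2.432 -0.477 -2.811
vertex -2.568 -0.158 -3.737
vertex -2.862 0.399 -2.974
endloop
endfacet

endsolid
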